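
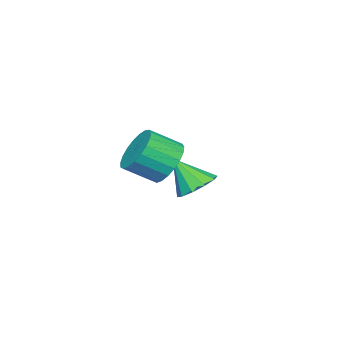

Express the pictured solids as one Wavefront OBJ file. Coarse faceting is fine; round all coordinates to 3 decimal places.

v 1.166 1.565 1.096
v 1.643 2.347 1.567
v 2.411 1.417 2.335
v 1.934 0.635 1.864
v 1.306 2.281 1.824
v 2.074 1.35 2.591
v 0.946 2.091 1.954
v 1.713 1.16 2.722
v 0.623 1.81 1.937
v 1.391 0.879 2.704
v 0.394 1.487 1.773
v 1.162 0.556 2.541
v 0.299 1.177 1.493
v 1.067 0.246 2.261
v 0.353 0.935 1.145
v 1.121 0.004 1.912
v 0.548 0.801 0.787
v 1.316 -0.13 1.555
v 0.85 0.8 0.484
v 1.618 -0.131 1.251
v 1.207 0.931 0.286
v 1.975 0 1.053
v 1.556 1.172 0.228
v 2.324 0.241 0.996
v 1.838 1.481 0.321
v 2.606 0.55 1.088
v 2.004 1.804 0.547
v 2.772 0.873 1.315
v 2.025 2.086 0.869
v 2.793 1.156 1.636
v 1.897 2.278 1.23
v 2.665 1.348 1.997
v -2.57 0.517 -1.672
v -1.678 0.364 -1.925
v -2.35 -0.457 -0.308
v -1.69 0.836 -1.586
v -2.038 1.186 -1.279
v -2.589 1.28 -1.123
v -3.133 1.084 -1.176
v -3.462 0.67 -1.418
v -3.45 0.199 -1.757
v -3.102 -0.151 -2.064
v -2.551 -0.246 -2.22
v -2.007 -0.049 -2.167
f 2 1 5
f 2 5 3
f 3 5 6
f 3 6 4
f 5 1 7
f 5 7 6
f 6 7 8
f 6 8 4
f 7 1 9
f 7 9 8
f 8 9 10
f 8 10 4
f 9 1 11
f 9 11 10
f 10 11 12
f 10 12 4
f 11 1 13
f 11 13 12
f 12 13 14
f 12 14 4
f 13 1 15
f 13 15 14
f 14 15 16
f 14 16 4
f 15 1 17
f 15 17 16
f 16 17 18
f 16 18 4
f 17 1 19
f 17 19 18
f 18 19 20
f 18 20 4
f 19 1 21
f 19 21 20
f 20 21 22
f 20 22 4
f 21 1 23
f 21 23 22
f 22 23 24
f 22 24 4
f 23 1 25
f 23 25 24
f 24 25 26
f 24 26 4
f 25 1 27
f 25 27 26
f 26 27 28
f 26 28 4
f 27 1 29
f 27 29 28
f 28 29 30
f 28 30 4
f 29 1 31
f 29 31 30
f 30 31 32
f 30 32 4
f 31 1 2
f 31 2 32
f 32 2 3
f 32 3 4
f 34 33 36
f 34 36 35
f 36 33 37
f 36 37 35
f 37 33 38
f 37 38 35
f 38 33 39
f 38 39 35
f 39 33 40
f 39 40 35
f 40 33 41
f 40 41 35
f 41 33 42
f 41 42 35
f 42 33 43
f 42 43 35
f 43 33 44
f 43 44 35
f 44 33 34
f 44 34 35



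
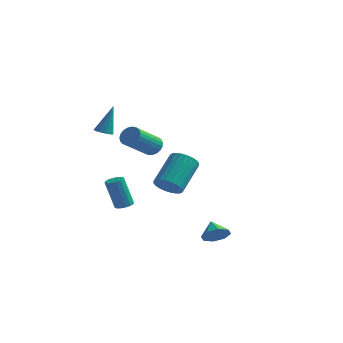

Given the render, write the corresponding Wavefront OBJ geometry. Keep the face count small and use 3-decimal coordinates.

v -1.338 -0.852 -2.482
v -0.949 -0.535 -2.345
v -1.453 -0.672 -0.601
v -1.842 -0.988 -0.738
v -1.158 -0.372 -2.392
v -1.662 -0.509 -0.649
v -1.415 -0.338 -2.464
v -1.919 -0.474 -0.72
v -1.652 -0.441 -2.54
v -2.156 -0.577 -0.797
v -1.804 -0.655 -2.601
v -2.308 -0.791 -0.858
v -1.832 -0.921 -2.63
v -2.336 -1.057 -0.886
v -1.727 -1.168 -2.619
v -2.231 -1.305 -0.875
v -1.518 -1.331 -2.571
v -2.022 -1.468 -0.828
v -1.261 -1.366 -2.5
v -1.765 -1.502 -0.756
v -1.024 -1.263 -2.423
v -1.528 -1.399 -0.68
v -0.872 -1.049 -2.362
v -1.376 -1.185 -0.619
v -0.844 -0.783 -2.334
v -1.348 -0.919 -0.59
v -2.426 -0.996 2.569
v -2.164 -0.586 2.384
v -2.134 -0.424 4.251
v -2.474 -0.503 2.41
v -2.765 -0.608 2.496
v -2.927 -0.861 2.61
v -2.897 -1.166 2.709
v -2.688 -1.405 2.754
v -2.379 -1.488 2.728
v -2.088 -1.383 2.642
v -1.926 -1.13 2.528
v -1.955 -0.826 2.429
v -0.792 1.36 1.065
v -0.38 1.566 1.524
v -0.876 -0.055 2.694
v -1.288 -0.26 2.235
v -0.61 1.688 1.596
v -1.106 0.068 2.766
v -0.872 1.754 1.576
v -1.368 0.133 2.747
v -1.119 1.752 1.467
v -1.615 0.131 2.638
v -1.31 1.682 1.29
v -1.806 0.061 2.46
v -1.412 1.556 1.073
v -1.908 -0.065 2.244
v -1.406 1.397 0.855
v -1.902 -0.224 2.025
v -1.294 1.231 0.673
v -1.79 -0.39 1.844
v -1.095 1.088 0.559
v -1.591 -0.533 1.729
v -0.844 0.992 0.532
v -1.34 -0.629 1.703
v -0.584 0.959 0.597
v -1.08 -0.662 1.768
v -0.36 0.996 0.744
v -0.856 -0.625 1.914
v -0.21 1.096 0.945
v -0.706 -0.525 2.116
v -0.161 1.242 1.168
v -0.657 -0.379 2.339
v -0.221 1.408 1.372
v -0.717 -0.213 2.543
v 3.755 -0.738 -3.754
v 4.387 -0.627 -3.293
v 3.185 -0.102 -3.126
v 4.351 -0.219 -3.738
v 3.966 -0.116 -4.193
v 3.457 -0.376 -4.39
v 3.123 -0.849 -4.215
v 3.159 -1.256 -3.77
v 3.544 -1.36 -3.315
v 4.053 -1.099 -3.118
v 0.147 1.254 -1.672
v 0.55 0.768 -1.118
v 0.716 2.46 0.246
v 0.313 2.946 -0.308
v 0.8 0.885 -1.294
v 0.966 2.577 0.07
v 0.951 1.059 -1.528
v 1.117 2.751 -0.163
v 0.979 1.262 -1.783
v 1.146 2.954 -0.419
v 0.881 1.464 -2.022
v 1.047 3.156 -0.657
v 0.671 1.634 -2.207
v 0.837 3.326 -0.843
v 0.381 1.746 -2.311
v 0.548 3.438 -0.947
v 0.056 1.784 -2.318
v 0.222 3.476 -0.953
v -0.256 1.74 -2.226
v -0.09 3.432 -0.862
v -0.506 1.623 -2.05
v -0.34 3.315 -0.686
v -0.657 1.449 -1.817
v -0.491 3.141 -0.452
v -0.686 1.246 -1.561
v -0.519 2.938 -0.197
v -0.587 1.044 -1.323
v -0.421 2.736 0.042
v -0.377 0.874 -1.137
v -0.211 2.566 0.227
v -0.088 0.762 -1.033
v 0.079 2.454 0.331
v 0.238 0.724 -1.027
v 0.404 2.416 0.338
f 2 1 5
f 2 5 3
f 3 5 6
f 3 6 4
f 5 1 7
f 5 7 6
f 6 7 8
f 6 8 4
f 7 1 9
f 7 9 8
f 8 9 10
f 8 10 4
f 9 1 11
f 9 11 10
f 10 11 12
f 10 12 4
f 11 1 13
f 11 13 12
f 12 13 14
f 12 14 4
f 13 1 15
f 13 15 14
f 14 15 16
f 14 16 4
f 15 1 17
f 15 17 16
f 16 17 18
f 16 18 4
f 17 1 19
f 17 19 18
f 18 19 20
f 18 20 4
f 19 1 21
f 19 21 20
f 20 21 22
f 20 22 4
f 21 1 23
f 21 23 22
f 22 23 24
f 22 24 4
f 23 1 25
f 23 25 24
f 24 25 26
f 24 26 4
f 25 1 2
f 25 2 26
f 26 2 3
f 26 3 4
f 28 27 30
f 28 30 29
f 30 27 31
f 30 31 29
f 31 27 32
f 31 32 29
f 32 27 33
f 32 33 29
f 33 27 34
f 33 34 29
f 34 27 35
f 34 35 29
f 35 27 36
f 35 36 29
f 36 27 37
f 36 37 29
f 37 27 38
f 37 38 29
f 38 27 28
f 38 28 29
f 40 39 43
f 40 43 41
f 41 43 44
f 41 44 42
f 43 39 45
f 43 45 44
f 44 45 46
f 44 46 42
f 45 39 47
f 45 47 46
f 46 47 48
f 46 48 42
f 47 39 49
f 47 49 48
f 48 49 50
f 48 50 42
f 49 39 51
f 49 51 50
f 50 51 52
f 50 52 42
f 51 39 53
f 51 53 52
f 52 53 54
f 52 54 42
f 53 39 55
f 53 55 54
f 54 55 56
f 54 56 42
f 55 39 57
f 55 57 56
f 56 57 58
f 56 58 42
f 57 39 59
f 57 59 58
f 58 59 60
f 58 60 42
f 59 39 61
f 59 61 60
f 60 61 62
f 60 62 42
f 61 39 63
f 61 63 62
f 62 63 64
f 62 64 42
f 63 39 65
f 63 65 64
f 64 65 66
f 64 66 42
f 65 39 67
f 65 67 66
f 66 67 68
f 66 68 42
f 67 39 69
f 67 69 68
f 68 69 70
f 68 70 42
f 69 39 40
f 69 40 70
f 70 40 41
f 70 41 42
f 72 71 74
f 72 74 73
f 74 71 75
f 74 75 73
f 75 71 76
f 75 76 73
f 76 71 77
f 76 77 73
f 77 71 78
f 77 78 73
f 78 71 79
f 78 79 73
f 79 71 80
f 79 80 73
f 80 71 72
f 80 72 73
f 82 81 85
f 82 85 83
f 83 85 86
f 83 86 84
f 85 81 87
f 85 87 86
f 86 87 88
f 86 88 84
f 87 81 89
f 87 89 88
f 88 89 90
f 88 90 84
f 89 81 91
f 89 91 90
f 90 91 92
f 90 92 84
f 91 81 93
f 91 93 92
f 92 93 94
f 92 94 84
f 93 81 95
f 93 95 94
f 94 95 96
f 94 96 84
f 95 81 97
f 95 97 96
f 96 97 98
f 96 98 84
f 97 81 99
f 97 99 98
f 98 99 100
f 98 100 84
f 99 81 101
f 99 101 100
f 100 101 102
f 100 102 84
f 101 81 103
f 101 103 102
f 102 103 104
f 102 104 84
f 103 81 105
f 103 105 104
f 104 105 106
f 104 106 84
f 105 81 107
f 105 107 106
f 106 107 108
f 106 108 84
f 107 81 109
f 107 109 108
f 108 109 110
f 108 110 84
f 109 81 111
f 109 111 110
f 110 111 112
f 110 112 84
f 111 81 113
f 111 113 112
f 112 113 114
f 112 114 84
f 113 81 82
f 113 82 114
f 114 82 83
f 114 83 84



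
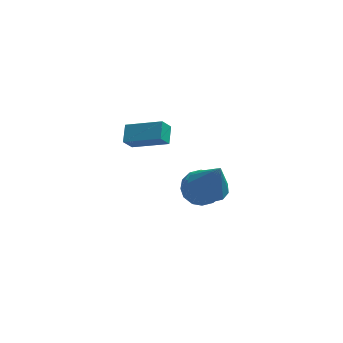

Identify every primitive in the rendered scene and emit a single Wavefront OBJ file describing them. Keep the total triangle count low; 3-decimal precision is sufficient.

v -1.48 3.798 -2.063
v -0.785 4.461 -2.49
v -0.375 2.519 -2.25
v 0.32 3.182 -2.677
v 0.081 3.257 -1.656
v -0.603 4.048 -1.54
v -0.557 2.932 -3.2
v -1.241 3.723 -3.084
v -0.215 3.926 -3.192
v 0.179 4.127 -2.238
v -1.339 2.853 -2.502
v -0.945 3.054 -1.548
v -1.23 4.242 -2.26
v 0.07 2.738 -2.48
v -0.071 2.782 -1.88
v 0.338 3.172 -2.131
v -1.123 3.999 -1.702
v -0.714 4.389 -1.953
v -0.205 3.681 -1.463
v -0.446 2.591 -2.787
v -0.037 2.981 -3.038
v -1.498 3.808 -2.609
v -1.089 4.198 -2.86
v -0.955 3.299 -3.277
v -0.486 4.317 -2.924
v 0.164 3.565 -3.034
v -0.352 3.419 -3.341
v -0.754 3.883 -3.273
v -0.254 4.435 -2.363
v 0.396 3.683 -2.473
v 0.255 3.728 -1.873
v -0.147 4.192 -1.805
v 0.081 4.121 -2.776
v -1.556 3.297 -2.267
v -0.906 2.545 -2.377
v -1.013 2.788 -2.935
v -1.415 3.252 -2.867
v -1.324 3.415 -1.706
v -0.674 2.663 -1.816
v -0.406 3.097 -1.467
v -0.808 3.561 -1.399
v -1.241 2.859 -1.964
v -0.334 0.773 0.344
v 0.245 1.564 0.324
v 0.194 0.427 1.976
v -0.243 1.733 0.519
v -0.76 1.599 0.657
v -1.142 1.202 0.697
v -1.267 0.669 0.624
v -1.097 0.169 0.462
v -0.684 -0.139 0.263
v -0.16 -0.157 0.09
v 0.309 0.12 -0.003
v 0.573 0.605 0.014
v 0.55 1.143 0.137
v -3.715 1.576 2.41
v -4.096 1.267 3.055
v -3.636 2.429 2.865
v -4.017 2.121 3.51
v -2.063 1.039 3.13
v -2.444 0.731 3.775
v -1.984 1.893 3.585
v -2.365 1.584 4.23
f 1 38 17
f 38 12 41
f 17 41 6
f 38 41 17
f 1 17 13
f 17 6 18
f 13 18 2
f 17 18 13
f 1 13 22
f 13 2 23
f 22 23 8
f 13 23 22
f 1 22 34
f 22 8 37
f 34 37 11
f 22 37 34
f 1 34 38
f 34 11 42
f 38 42 12
f 34 42 38
f 2 18 29
f 18 6 32
f 29 32 10
f 18 32 29
f 6 41 19
f 41 12 40
f 19 40 5
f 41 40 19
f 12 42 39
f 42 11 35
f 39 35 3
f 42 35 39
f 11 37 36
f 37 8 24
f 36 24 7
f 37 24 36
f 8 23 28
f 23 2 25
f 28 25 9
f 23 25 28
f 4 30 16
f 30 10 31
f 16 31 5
f 30 31 16
f 4 16 14
f 16 5 15
f 14 15 3
f 16 15 14
f 4 14 21
f 14 3 20
f 21 20 7
f 14 20 21
f 4 21 26
f 21 7 27
f 26 27 9
f 21 27 26
f 4 26 30
f 26 9 33
f 30 33 10
f 26 33 30
f 5 31 19
f 31 10 32
f 19 32 6
f 31 32 19
f 3 15 39
f 15 5 40
f 39 40 12
f 15 40 39
f 7 20 36
f 20 3 35
f 36 35 11
f 20 35 36
f 9 27 28
f 27 7 24
f 28 24 8
f 27 24 28
f 10 33 29
f 33 9 25
f 29 25 2
f 33 25 29
f 44 43 46
f 44 46 45
f 46 43 47
f 46 47 45
f 47 43 48
f 47 48 45
f 48 43 49
f 48 49 45
f 49 43 50
f 49 50 45
f 50 43 51
f 50 51 45
f 51 43 52
f 51 52 45
f 52 43 53
f 52 53 45
f 53 43 54
f 53 54 45
f 54 43 55
f 54 55 45
f 55 43 44
f 55 44 45
f 57 59 56
f 60 57 56
f 56 59 58
f 58 60 56
f 57 63 59
f 61 57 60
f 61 63 57
f 59 63 58
f 62 60 58
f 58 63 62
f 62 61 60
f 63 61 62



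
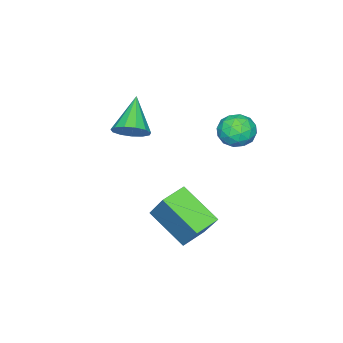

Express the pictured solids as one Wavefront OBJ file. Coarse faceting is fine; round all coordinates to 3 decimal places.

v -2.06 1.106 3.835
v -1.139 1.265 3.986
v -1.721 0.375 2.534
v -0.8 0.534 2.685
v -1.274 -0.066 3.242
v -1.484 0.386 4.047
v -1.376 1.254 2.473
v -1.586 1.706 3.278
v -0.717 1.357 3.144
v -0.654 0.541 3.62
v -2.206 1.099 2.9
v -2.143 0.283 3.376
v -1.63 1.25 4.025
v -1.23 0.39 2.495
v -1.509 0.037 2.823
v -0.968 0.131 2.912
v -1.832 0.733 4.061
v -1.291 0.827 4.149
v -1.37 0.044 3.712
v -1.569 0.813 2.371
v -1.028 0.907 2.459
v -1.892 1.509 3.608
v -1.351 1.603 3.697
v -1.49 1.596 2.808
v -0.84 1.397 3.619
v -0.64 0.967 2.854
v -0.979 1.39 2.73
v -1.102 1.656 3.202
v -0.803 0.918 3.898
v -0.603 0.487 3.133
v -0.882 0.135 3.461
v -1.005 0.401 3.934
v -0.554 0.971 3.403
v -2.257 1.153 3.387
v -2.057 0.722 2.622
v -1.855 1.239 2.586
v -1.978 1.505 3.059
v -2.22 0.673 3.666
v -2.02 0.243 2.901
v -1.758 -0.016 3.318
v -1.881 0.25 3.79
v -2.306 0.669 3.117
v 0.581 -3.397 2.716
v 1.074 -4.135 2.865
v -0.841 -4.083 4.024
v 1.223 -3.792 3.207
v 1.169 -3.324 3.393
v 0.928 -2.879 3.364
v 0.576 -2.598 3.13
v 0.226 -2.571 2.764
v -0.011 -2.807 2.382
v -0.061 -3.229 2.107
v 0.093 -3.706 2.025
v 0.402 -4.084 2.162
v 0.768 -4.244 2.475
v 2.841 1.941 -0.296
v 2.686 0.138 0.937
v 3.385 2.984 1.297
v 3.23 1.181 2.53
v 4.03 1.679 -0.53
v 3.875 -0.124 0.703
v 4.574 2.722 1.063
v 4.419 0.919 2.296
f 1 38 17
f 38 12 41
f 17 41 6
f 38 41 17
f 1 17 13
f 17 6 18
f 13 18 2
f 17 18 13
f 1 13 22
f 13 2 23
f 22 23 8
f 13 23 22
f 1 22 34
f 22 8 37
f 34 37 11
f 22 37 34
f 1 34 38
f 34 11 42
f 38 42 12
f 34 42 38
f 2 18 29
f 18 6 32
f 29 32 10
f 18 32 29
f 6 41 19
f 41 12 40
f 19 40 5
f 41 40 19
f 12 42 39
f 42 11 35
f 39 35 3
f 42 35 39
f 11 37 36
f 37 8 24
f 36 24 7
f 37 24 36
f 8 23 28
f 23 2 25
f 28 25 9
f 23 25 28
f 4 30 16
f 30 10 31
f 16 31 5
f 30 31 16
f 4 16 14
f 16 5 15
f 14 15 3
f 16 15 14
f 4 14 21
f 14 3 20
f 21 20 7
f 14 20 21
f 4 21 26
f 21 7 27
f 26 27 9
f 21 27 26
f 4 26 30
f 26 9 33
f 30 33 10
f 26 33 30
f 5 31 19
f 31 10 32
f 19 32 6
f 31 32 19
f 3 15 39
f 15 5 40
f 39 40 12
f 15 40 39
f 7 20 36
f 20 3 35
f 36 35 11
f 20 35 36
f 9 27 28
f 27 7 24
f 28 24 8
f 27 24 28
f 10 33 29
f 33 9 25
f 29 25 2
f 33 25 29
f 44 43 46
f 44 46 45
f 46 43 47
f 46 47 45
f 47 43 48
f 47 48 45
f 48 43 49
f 48 49 45
f 49 43 50
f 49 50 45
f 50 43 51
f 50 51 45
f 51 43 52
f 51 52 45
f 52 43 53
f 52 53 45
f 53 43 54
f 53 54 45
f 54 43 55
f 54 55 45
f 55 43 44
f 55 44 45
f 57 59 56
f 60 57 56
f 56 59 58
f 58 60 56
f 57 63 59
f 61 57 60
f 61 63 57
f 59 63 58
f 62 60 58
f 58 63 62
f 62 61 60
f 63 61 62



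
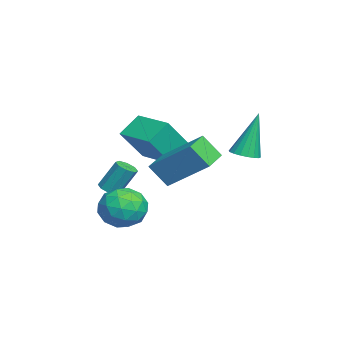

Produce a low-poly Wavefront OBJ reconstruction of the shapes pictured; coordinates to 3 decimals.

v 1.449 3.469 2.805
v 1.77 3.993 2.72
v 1.131 3.991 4.815
v 1.512 4.068 2.66
v 1.241 4.025 2.628
v 1.011 3.872 2.631
v 0.869 3.639 2.669
v 0.841 3.372 2.734
v 0.933 3.125 2.813
v 1.128 2.945 2.891
v 1.386 2.87 2.951
v 1.657 2.913 2.983
v 1.887 3.066 2.98
v 2.029 3.299 2.942
v 2.057 3.565 2.877
v 1.965 3.813 2.798
v -1.179 -1.413 2.934
v -1.848 -0.712 3.706
v -1.949 -0.555 1.487
v -2.618 0.147 2.259
v 0.138 -0.187 2.961
v -0.531 0.515 3.733
v -0.632 0.672 1.514
v -1.301 1.373 2.286
v 1.7 0.356 2.781
v 2.46 1.912 4.072
v 1.839 1.064 1.847
v 2.599 2.62 3.138
v 2.861 -0.08 2.622
v 3.621 1.476 3.913
v 3 0.628 1.688
v 3.76 2.184 2.979
v 0.023 -0.807 -0.157
v 0.634 -0.558 -0.976
v 1.266 -1.782 0.476
v 1.877 -1.533 -0.343
v 1.638 -0.803 0.376
v 0.87 -0.201 -0.015
v 1.03 -2.139 -0.485
v 0.262 -1.537 -0.876
v 1.257 -1.382 -1.178
v 1.633 -0.556 -0.646
v 0.267 -1.784 0.146
v 0.643 -0.958 0.678
v 0.22 -0.597 -0.622
v 1.68 -1.743 0.122
v 1.54 -1.314 0.544
v 1.9 -1.168 0.063
v 0.358 -0.387 -0.057
v 0.718 -0.241 -0.538
v 1.308 -0.385 0.256
v 1.182 -2.099 0.038
v 1.542 -1.953 -0.443
v 0 -1.172 -0.563
v 0.36 -1.026 -1.044
v 0.592 -1.955 -0.756
v 0.945 -0.935 -1.222
v 1.675 -1.508 -0.85
v 1.177 -1.864 -0.933
v 0.726 -1.51 -1.163
v 1.166 -0.45 -0.909
v 1.896 -1.023 -0.537
v 1.756 -0.594 -0.115
v 1.305 -0.24 -0.345
v 1.532 -0.934 -1.028
v 0.004 -1.317 0.037
v 0.734 -1.89 0.409
v 0.595 -2.1 -0.155
v 0.144 -1.746 -0.385
v 0.225 -0.832 0.35
v 0.955 -1.405 0.722
v 1.174 -0.83 0.663
v 0.723 -0.476 0.433
v 0.368 -1.406 0.528
v -1.988 -1.908 -0.375
v -1.612 -2.206 -0.203
v -1.615 -1.49 1.047
v -1.992 -1.192 0.875
v -1.479 -1.888 -0.385
v -1.482 -1.172 0.864
v -1.644 -1.581 -0.561
v -1.647 -0.865 0.688
v -2.011 -1.466 -0.628
v -2.014 -0.75 0.621
v -2.365 -1.61 -0.547
v -2.368 -0.894 0.703
v -2.498 -1.928 -0.364
v -2.501 -1.212 0.885
v -2.333 -2.235 -0.188
v -2.336 -1.519 1.061
v -1.966 -2.35 -0.121
v -1.969 -1.634 1.128
f 2 1 4
f 2 4 3
f 4 1 5
f 4 5 3
f 5 1 6
f 5 6 3
f 6 1 7
f 6 7 3
f 7 1 8
f 7 8 3
f 8 1 9
f 8 9 3
f 9 1 10
f 9 10 3
f 10 1 11
f 10 11 3
f 11 1 12
f 11 12 3
f 12 1 13
f 12 13 3
f 13 1 14
f 13 14 3
f 14 1 15
f 14 15 3
f 15 1 16
f 15 16 3
f 16 1 2
f 16 2 3
f 18 20 17
f 21 18 17
f 17 20 19
f 19 21 17
f 18 24 20
f 22 18 21
f 22 24 18
f 20 24 19
f 23 21 19
f 19 24 23
f 23 22 21
f 24 22 23
f 26 28 25
f 29 26 25
f 25 28 27
f 27 29 25
f 26 32 28
f 30 26 29
f 30 32 26
f 28 32 27
f 31 29 27
f 27 32 31
f 31 30 29
f 32 30 31
f 33 70 49
f 70 44 73
f 49 73 38
f 70 73 49
f 33 49 45
f 49 38 50
f 45 50 34
f 49 50 45
f 33 45 54
f 45 34 55
f 54 55 40
f 45 55 54
f 33 54 66
f 54 40 69
f 66 69 43
f 54 69 66
f 33 66 70
f 66 43 74
f 70 74 44
f 66 74 70
f 34 50 61
f 50 38 64
f 61 64 42
f 50 64 61
f 38 73 51
f 73 44 72
f 51 72 37
f 73 72 51
f 44 74 71
f 74 43 67
f 71 67 35
f 74 67 71
f 43 69 68
f 69 40 56
f 68 56 39
f 69 56 68
f 40 55 60
f 55 34 57
f 60 57 41
f 55 57 60
f 36 62 48
f 62 42 63
f 48 63 37
f 62 63 48
f 36 48 46
f 48 37 47
f 46 47 35
f 48 47 46
f 36 46 53
f 46 35 52
f 53 52 39
f 46 52 53
f 36 53 58
f 53 39 59
f 58 59 41
f 53 59 58
f 36 58 62
f 58 41 65
f 62 65 42
f 58 65 62
f 37 63 51
f 63 42 64
f 51 64 38
f 63 64 51
f 35 47 71
f 47 37 72
f 71 72 44
f 47 72 71
f 39 52 68
f 52 35 67
f 68 67 43
f 52 67 68
f 41 59 60
f 59 39 56
f 60 56 40
f 59 56 60
f 42 65 61
f 65 41 57
f 61 57 34
f 65 57 61
f 76 75 79
f 76 79 77
f 77 79 80
f 77 80 78
f 79 75 81
f 79 81 80
f 80 81 82
f 80 82 78
f 81 75 83
f 81 83 82
f 82 83 84
f 82 84 78
f 83 75 85
f 83 85 84
f 84 85 86
f 84 86 78
f 85 75 87
f 85 87 86
f 86 87 88
f 86 88 78
f 87 75 89
f 87 89 88
f 88 89 90
f 88 90 78
f 89 75 91
f 89 91 90
f 90 91 92
f 90 92 78
f 91 75 76
f 91 76 92
f 92 76 77
f 92 77 78



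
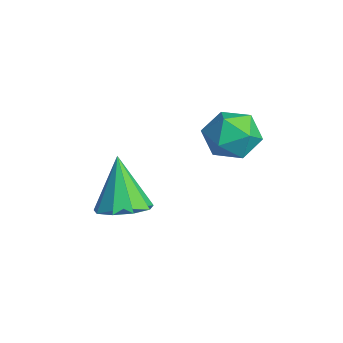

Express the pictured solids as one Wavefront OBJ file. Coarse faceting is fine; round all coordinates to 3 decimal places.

v -0.534 3.663 -1.048
v 0.117 3.398 -1.263
v -1.077 3.002 -1.877
v -0.426 2.737 -2.092
v -0.701 2.549 -1.436
v -0.365 2.958 -0.923
v -0.595 3.442 -2.217
v -0.259 3.851 -1.704
v 0.08 3.261 -1.986
v 0.015 2.709 -1.503
v -0.975 3.691 -1.637
v -1.04 3.139 -1.154
v -1.682 1.026 -4.42
v -1.167 0.618 -4.179
v -2.298 1.074 -3.02
v -1.042 1.079 -4.14
v -1.217 1.515 -4.232
v -1.61 1.723 -4.411
v -2.036 1.604 -4.595
v -2.296 1.216 -4.697
v -2.269 0.738 -4.669
v -1.967 0.396 -4.524
v -1.532 0.348 -4.331
f 1 12 6
f 1 6 2
f 1 2 8
f 1 8 11
f 1 11 12
f 2 6 10
f 6 12 5
f 12 11 3
f 11 8 7
f 8 2 9
f 4 10 5
f 4 5 3
f 4 3 7
f 4 7 9
f 4 9 10
f 5 10 6
f 3 5 12
f 7 3 11
f 9 7 8
f 10 9 2
f 14 13 16
f 14 16 15
f 16 13 17
f 16 17 15
f 17 13 18
f 17 18 15
f 18 13 19
f 18 19 15
f 19 13 20
f 19 20 15
f 20 13 21
f 20 21 15
f 21 13 22
f 21 22 15
f 22 13 23
f 22 23 15
f 23 13 14
f 23 14 15



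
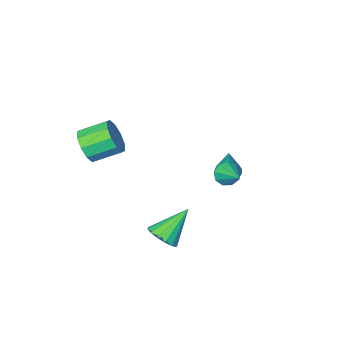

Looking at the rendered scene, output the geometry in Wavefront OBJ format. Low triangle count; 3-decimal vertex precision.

v 1.788 1.535 -2.534
v 2.355 1.946 -2.001
v 0.372 1.585 -1.066
v 2.137 2.28 -2.223
v 1.826 2.414 -2.527
v 1.505 2.312 -2.834
v 1.259 2.002 -3.06
v 1.155 1.567 -3.145
v 1.221 1.123 -3.067
v 1.438 0.79 -2.845
v 1.749 0.656 -2.541
v 2.071 0.757 -2.234
v 2.316 1.067 -2.008
v 2.42 1.502 -1.923
v -4.079 -1.566 -2.392
v -3.616 -1.092 -2.584
v -3.781 -1.134 -0.608
v -3.901 -0.926 -2.577
v -4.227 -0.906 -2.527
v -4.519 -1.037 -2.447
v -4.71 -1.29 -2.354
v -4.757 -1.606 -2.27
v -4.648 -1.913 -2.213
v -4.409 -2.14 -2.198
v -4.094 -2.236 -2.227
v -3.776 -2.178 -2.294
v -3.527 -1.981 -2.384
v -3.405 -1.688 -2.475
v -3.437 -1.367 -2.547
v -2.681 0.355 -0.698
v -2.418 -0.003 -0.157
v -2.379 1.805 0.118
v -2.07 0.1 -0.469
v -2.008 0.323 -0.888
v -2.26 0.561 -1.218
v -2.709 0.703 -1.305
v -3.145 0.682 -1.107
v -3.363 0.508 -0.718
v -3.262 0.263 -0.319
v -2.889 0.061 -0.097
v 2.671 -3.842 0.9
v 3.203 -3.739 1.764
v 1.962 -3.015 2.443
v 1.429 -3.118 1.58
v 3.307 -3.229 1.409
v 2.066 -2.504 2.089
v 3.168 -2.952 0.86
v 1.926 -2.228 1.539
v 2.839 -3.016 0.326
v 1.597 -2.292 1.005
v 2.445 -3.395 0.012
v 1.204 -2.671 0.691
v 2.138 -3.945 0.037
v 0.897 -3.221 0.716
v 2.034 -4.456 0.391
v 0.793 -3.731 1.071
v 2.174 -4.732 0.941
v 0.932 -4.008 1.62
v 2.503 -4.668 1.475
v 1.261 -3.944 2.154
v 2.896 -4.289 1.789
v 1.655 -3.565 2.468
f 2 1 4
f 2 4 3
f 4 1 5
f 4 5 3
f 5 1 6
f 5 6 3
f 6 1 7
f 6 7 3
f 7 1 8
f 7 8 3
f 8 1 9
f 8 9 3
f 9 1 10
f 9 10 3
f 10 1 11
f 10 11 3
f 11 1 12
f 11 12 3
f 12 1 13
f 12 13 3
f 13 1 14
f 13 14 3
f 14 1 2
f 14 2 3
f 16 15 18
f 16 18 17
f 18 15 19
f 18 19 17
f 19 15 20
f 19 20 17
f 20 15 21
f 20 21 17
f 21 15 22
f 21 22 17
f 22 15 23
f 22 23 17
f 23 15 24
f 23 24 17
f 24 15 25
f 24 25 17
f 25 15 26
f 25 26 17
f 26 15 27
f 26 27 17
f 27 15 28
f 27 28 17
f 28 15 29
f 28 29 17
f 29 15 16
f 29 16 17
f 31 30 33
f 31 33 32
f 33 30 34
f 33 34 32
f 34 30 35
f 34 35 32
f 35 30 36
f 35 36 32
f 36 30 37
f 36 37 32
f 37 30 38
f 37 38 32
f 38 30 39
f 38 39 32
f 39 30 40
f 39 40 32
f 40 30 31
f 40 31 32
f 42 41 45
f 42 45 43
f 43 45 46
f 43 46 44
f 45 41 47
f 45 47 46
f 46 47 48
f 46 48 44
f 47 41 49
f 47 49 48
f 48 49 50
f 48 50 44
f 49 41 51
f 49 51 50
f 50 51 52
f 50 52 44
f 51 41 53
f 51 53 52
f 52 53 54
f 52 54 44
f 53 41 55
f 53 55 54
f 54 55 56
f 54 56 44
f 55 41 57
f 55 57 56
f 56 57 58
f 56 58 44
f 57 41 59
f 57 59 58
f 58 59 60
f 58 60 44
f 59 41 61
f 59 61 60
f 60 61 62
f 60 62 44
f 61 41 42
f 61 42 62
f 62 42 43
f 62 43 44



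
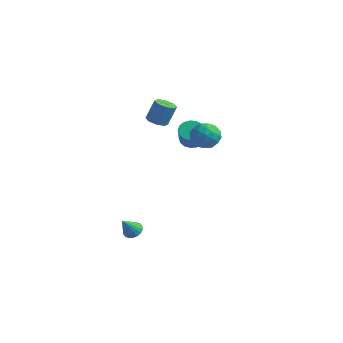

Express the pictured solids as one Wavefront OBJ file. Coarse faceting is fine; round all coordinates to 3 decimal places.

v -0.585 -2.823 -4.396
v -0.02 -2.883 -4.356
v -0.735 -3.537 -3.344
v -0.064 -2.673 -4.221
v -0.212 -2.493 -4.12
v -0.433 -2.379 -4.073
v -0.685 -2.352 -4.091
v -0.917 -2.419 -4.169
v -1.083 -2.566 -4.292
v -1.151 -2.764 -4.436
v -1.106 -2.973 -4.572
v -0.959 -3.153 -4.673
v -0.737 -3.268 -4.719
v -0.486 -3.294 -4.701
v -0.254 -3.228 -4.623
v -0.087 -3.081 -4.5
v -0.861 -0.335 2.556
v -0.26 -0.458 2.468
v 0.003 -0.029 3.655
v -0.599 0.095 3.744
v -0.377 -0.018 2.334
v -0.114 0.411 3.522
v -0.777 0.237 2.331
v -0.514 0.666 3.518
v -1.227 0.157 2.459
v -0.964 0.586 3.647
v -1.463 -0.211 2.645
v -1.2 0.218 3.832
v -1.346 -0.651 2.778
v -1.083 -0.222 3.966
v -0.946 -0.906 2.782
v -0.683 -0.477 3.969
v -0.496 -0.826 2.653
v -0.233 -0.397 3.841
v -0.258 1.992 0.352
v 0.407 1.946 0.107
v 0.743 1.383 1.124
v 0.078 1.428 1.368
v 0.401 2.243 0.273
v 0.737 1.679 1.29
v 0.245 2.482 0.457
v 0.581 1.918 1.474
v -0.027 2.608 0.617
v 0.309 2.045 1.634
v -0.352 2.594 0.716
v -0.016 2.03 1.733
v -0.655 2.441 0.732
v -0.319 1.878 1.749
v -0.867 2.186 0.66
v -0.531 1.622 1.677
v -0.94 1.886 0.518
v -0.604 1.322 1.535
v -0.856 1.61 0.338
v -0.521 1.047 1.355
v -0.636 1.422 0.161
v -0.3 0.858 1.177
v -0.329 1.364 0.027
v 0.007 0.801 1.044
v -0.005 1.45 -0.032
v 0.331 0.887 0.985
v 0.26 1.66 -0.003
v 0.596 1.097 1.014
v 0.986 0.717 1.357
v 1.527 1.339 1.643
v 1.673 -0.239 2.137
v 2.214 0.383 2.423
v 1.378 0.384 2.672
v 0.953 0.974 2.19
v 2.247 0.126 1.59
v 1.822 0.716 1.108
v 2.306 0.974 1.787
v 1.769 1.133 2.456
v 1.431 -0.033 1.324
v 0.894 0.126 1.993
v 1.196 1.112 1.432
v 2.004 -0.012 2.348
v 1.512 -0.012 2.495
v 1.83 0.354 2.663
v 0.859 0.898 1.753
v 1.177 1.263 1.922
v 1.089 0.702 2.526
v 2.023 -0.163 1.858
v 2.341 0.202 2.027
v 1.37 0.746 1.117
v 1.688 1.112 1.285
v 2.111 0.398 1.254
v 1.972 1.263 1.684
v 2.376 0.701 2.143
v 2.395 0.55 1.653
v 2.146 0.897 1.37
v 1.656 1.357 2.078
v 2.06 0.795 2.536
v 1.569 0.795 2.682
v 1.319 1.142 2.399
v 2.115 1.142 2.162
v 1.14 0.305 1.244
v 1.544 -0.257 1.702
v 1.881 -0.042 1.381
v 1.631 0.305 1.098
v 0.824 0.399 1.637
v 1.228 -0.163 2.096
v 1.054 0.203 2.41
v 0.805 0.55 2.127
v 1.085 -0.042 1.618
f 2 1 4
f 2 4 3
f 4 1 5
f 4 5 3
f 5 1 6
f 5 6 3
f 6 1 7
f 6 7 3
f 7 1 8
f 7 8 3
f 8 1 9
f 8 9 3
f 9 1 10
f 9 10 3
f 10 1 11
f 10 11 3
f 11 1 12
f 11 12 3
f 12 1 13
f 12 13 3
f 13 1 14
f 13 14 3
f 14 1 15
f 14 15 3
f 15 1 16
f 15 16 3
f 16 1 2
f 16 2 3
f 18 17 21
f 18 21 19
f 19 21 22
f 19 22 20
f 21 17 23
f 21 23 22
f 22 23 24
f 22 24 20
f 23 17 25
f 23 25 24
f 24 25 26
f 24 26 20
f 25 17 27
f 25 27 26
f 26 27 28
f 26 28 20
f 27 17 29
f 27 29 28
f 28 29 30
f 28 30 20
f 29 17 31
f 29 31 30
f 30 31 32
f 30 32 20
f 31 17 33
f 31 33 32
f 32 33 34
f 32 34 20
f 33 17 18
f 33 18 34
f 34 18 19
f 34 19 20
f 36 35 39
f 36 39 37
f 37 39 40
f 37 40 38
f 39 35 41
f 39 41 40
f 40 41 42
f 40 42 38
f 41 35 43
f 41 43 42
f 42 43 44
f 42 44 38
f 43 35 45
f 43 45 44
f 44 45 46
f 44 46 38
f 45 35 47
f 45 47 46
f 46 47 48
f 46 48 38
f 47 35 49
f 47 49 48
f 48 49 50
f 48 50 38
f 49 35 51
f 49 51 50
f 50 51 52
f 50 52 38
f 51 35 53
f 51 53 52
f 52 53 54
f 52 54 38
f 53 35 55
f 53 55 54
f 54 55 56
f 54 56 38
f 55 35 57
f 55 57 56
f 56 57 58
f 56 58 38
f 57 35 59
f 57 59 58
f 58 59 60
f 58 60 38
f 59 35 61
f 59 61 60
f 60 61 62
f 60 62 38
f 61 35 36
f 61 36 62
f 62 36 37
f 62 37 38
f 63 100 79
f 100 74 103
f 79 103 68
f 100 103 79
f 63 79 75
f 79 68 80
f 75 80 64
f 79 80 75
f 63 75 84
f 75 64 85
f 84 85 70
f 75 85 84
f 63 84 96
f 84 70 99
f 96 99 73
f 84 99 96
f 63 96 100
f 96 73 104
f 100 104 74
f 96 104 100
f 64 80 91
f 80 68 94
f 91 94 72
f 80 94 91
f 68 103 81
f 103 74 102
f 81 102 67
f 103 102 81
f 74 104 101
f 104 73 97
f 101 97 65
f 104 97 101
f 73 99 98
f 99 70 86
f 98 86 69
f 99 86 98
f 70 85 90
f 85 64 87
f 90 87 71
f 85 87 90
f 66 92 78
f 92 72 93
f 78 93 67
f 92 93 78
f 66 78 76
f 78 67 77
f 76 77 65
f 78 77 76
f 66 76 83
f 76 65 82
f 83 82 69
f 76 82 83
f 66 83 88
f 83 69 89
f 88 89 71
f 83 89 88
f 66 88 92
f 88 71 95
f 92 95 72
f 88 95 92
f 67 93 81
f 93 72 94
f 81 94 68
f 93 94 81
f 65 77 101
f 77 67 102
f 101 102 74
f 77 102 101
f 69 82 98
f 82 65 97
f 98 97 73
f 82 97 98
f 71 89 90
f 89 69 86
f 90 86 70
f 89 86 90
f 72 95 91
f 95 71 87
f 91 87 64
f 95 87 91



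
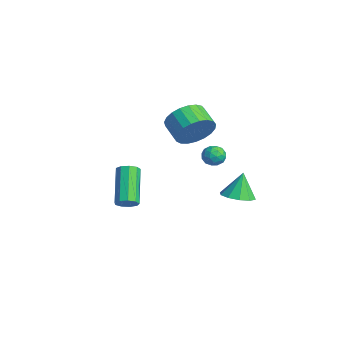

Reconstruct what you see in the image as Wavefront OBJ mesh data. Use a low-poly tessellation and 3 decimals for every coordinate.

v -0.828 1.81 1.124
v -0.38 1.378 2.007
v -1.504 1.258 2.518
v -1.952 1.69 1.636
v -0.382 1.816 2.108
v -1.505 1.696 2.619
v -0.46 2.253 2.038
v -1.583 2.133 2.549
v -0.602 2.613 1.81
v -1.725 2.493 2.322
v -0.783 2.834 1.464
v -1.906 2.714 1.975
v -0.972 2.878 1.059
v -2.095 2.758 1.57
v -1.136 2.738 0.665
v -2.26 2.618 1.177
v -1.247 2.437 0.351
v -2.37 2.317 0.862
v -1.286 2.028 0.17
v -2.409 1.908 0.682
v -1.245 1.581 0.155
v -2.368 1.461 0.666
v -1.132 1.173 0.307
v -2.256 1.053 0.818
v -0.967 0.876 0.6
v -2.091 0.756 1.111
v -0.778 0.74 0.984
v -1.901 0.62 1.495
v -0.597 0.789 1.392
v -1.721 0.67 1.904
v -0.457 1.015 1.754
v -1.58 0.895 2.265
v 0.705 3.359 -2.827
v 1.552 3.611 -2.721
v 0.415 3.761 -1.453
v 1.268 4.044 -2.908
v 0.769 4.215 -3.063
v 0.246 4.059 -3.128
v -0.102 3.636 -3.078
v -0.142 3.107 -2.932
v 0.142 2.675 -2.746
v 0.641 2.504 -2.59
v 1.165 2.659 -2.525
v 1.513 3.082 -2.575
v -2.213 3.112 -0.923
v -1.787 3.604 -0.88
v -1.613 2.656 -1.66
v -1.187 3.148 -1.617
v -1.251 2.728 -1.123
v -1.622 3.01 -0.667
v -1.778 3.25 -1.873
v -2.149 3.532 -1.417
v -1.518 3.689 -1.467
v -1.193 3.367 -1.003
v -2.207 2.893 -1.537
v -1.882 2.571 -1.073
v -2.053 3.398 -0.836
v -1.347 2.862 -1.704
v -1.385 2.616 -1.413
v -1.135 2.905 -1.388
v -1.956 3.049 -0.711
v -1.706 3.338 -0.686
v -1.39 2.823 -0.829
v -1.694 2.922 -1.854
v -1.444 3.211 -1.829
v -2.265 3.355 -1.152
v -2.015 3.644 -1.127
v -2.01 3.437 -1.711
v -1.644 3.737 -1.156
v -1.291 3.469 -1.59
v -1.639 3.529 -1.74
v -1.857 3.695 -1.472
v -1.453 3.547 -0.884
v -1.1 3.28 -1.317
v -1.138 3.033 -1.027
v -1.356 3.198 -0.759
v -1.295 3.598 -1.229
v -2.3 2.98 -1.223
v -1.947 2.713 -1.656
v -2.044 3.062 -1.781
v -2.262 3.227 -1.513
v -2.109 2.791 -0.95
v -1.756 2.523 -1.384
v -1.543 2.565 -1.068
v -1.761 2.731 -0.8
v -2.105 2.662 -1.311
v 2.911 -3.099 -0.565
v 3.303 -2.811 -0.268
v 1.841 -2.193 1.062
v 1.449 -2.481 0.765
v 3.149 -2.581 -0.543
v 1.688 -1.964 0.786
v 2.884 -2.594 -0.829
v 1.422 -1.977 0.501
v 2.631 -2.843 -0.991
v 1.17 -2.226 0.339
v 2.509 -3.212 -0.953
v 1.048 -2.594 0.376
v 2.575 -3.528 -0.734
v 1.114 -2.91 0.595
v 2.798 -3.643 -0.436
v 1.337 -3.025 0.894
v 3.074 -3.503 -0.198
v 1.612 -2.885 1.132
v 3.273 -3.175 -0.131
v 1.812 -2.557 1.198
f 2 1 5
f 2 5 3
f 3 5 6
f 3 6 4
f 5 1 7
f 5 7 6
f 6 7 8
f 6 8 4
f 7 1 9
f 7 9 8
f 8 9 10
f 8 10 4
f 9 1 11
f 9 11 10
f 10 11 12
f 10 12 4
f 11 1 13
f 11 13 12
f 12 13 14
f 12 14 4
f 13 1 15
f 13 15 14
f 14 15 16
f 14 16 4
f 15 1 17
f 15 17 16
f 16 17 18
f 16 18 4
f 17 1 19
f 17 19 18
f 18 19 20
f 18 20 4
f 19 1 21
f 19 21 20
f 20 21 22
f 20 22 4
f 21 1 23
f 21 23 22
f 22 23 24
f 22 24 4
f 23 1 25
f 23 25 24
f 24 25 26
f 24 26 4
f 25 1 27
f 25 27 26
f 26 27 28
f 26 28 4
f 27 1 29
f 27 29 28
f 28 29 30
f 28 30 4
f 29 1 31
f 29 31 30
f 30 31 32
f 30 32 4
f 31 1 2
f 31 2 32
f 32 2 3
f 32 3 4
f 34 33 36
f 34 36 35
f 36 33 37
f 36 37 35
f 37 33 38
f 37 38 35
f 38 33 39
f 38 39 35
f 39 33 40
f 39 40 35
f 40 33 41
f 40 41 35
f 41 33 42
f 41 42 35
f 42 33 43
f 42 43 35
f 43 33 44
f 43 44 35
f 44 33 34
f 44 34 35
f 45 82 61
f 82 56 85
f 61 85 50
f 82 85 61
f 45 61 57
f 61 50 62
f 57 62 46
f 61 62 57
f 45 57 66
f 57 46 67
f 66 67 52
f 57 67 66
f 45 66 78
f 66 52 81
f 78 81 55
f 66 81 78
f 45 78 82
f 78 55 86
f 82 86 56
f 78 86 82
f 46 62 73
f 62 50 76
f 73 76 54
f 62 76 73
f 50 85 63
f 85 56 84
f 63 84 49
f 85 84 63
f 56 86 83
f 86 55 79
f 83 79 47
f 86 79 83
f 55 81 80
f 81 52 68
f 80 68 51
f 81 68 80
f 52 67 72
f 67 46 69
f 72 69 53
f 67 69 72
f 48 74 60
f 74 54 75
f 60 75 49
f 74 75 60
f 48 60 58
f 60 49 59
f 58 59 47
f 60 59 58
f 48 58 65
f 58 47 64
f 65 64 51
f 58 64 65
f 48 65 70
f 65 51 71
f 70 71 53
f 65 71 70
f 48 70 74
f 70 53 77
f 74 77 54
f 70 77 74
f 49 75 63
f 75 54 76
f 63 76 50
f 75 76 63
f 47 59 83
f 59 49 84
f 83 84 56
f 59 84 83
f 51 64 80
f 64 47 79
f 80 79 55
f 64 79 80
f 53 71 72
f 71 51 68
f 72 68 52
f 71 68 72
f 54 77 73
f 77 53 69
f 73 69 46
f 77 69 73
f 88 87 91
f 88 91 89
f 89 91 92
f 89 92 90
f 91 87 93
f 91 93 92
f 92 93 94
f 92 94 90
f 93 87 95
f 93 95 94
f 94 95 96
f 94 96 90
f 95 87 97
f 95 97 96
f 96 97 98
f 96 98 90
f 97 87 99
f 97 99 98
f 98 99 100
f 98 100 90
f 99 87 101
f 99 101 100
f 100 101 102
f 100 102 90
f 101 87 103
f 101 103 102
f 102 103 104
f 102 104 90
f 103 87 105
f 103 105 104
f 104 105 106
f 104 106 90
f 105 87 88
f 105 88 106
f 106 88 89
f 106 89 90



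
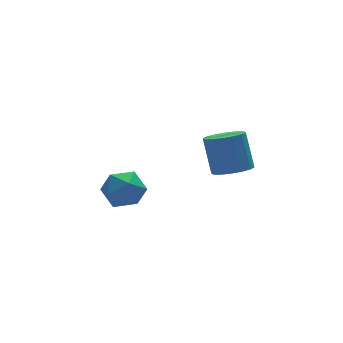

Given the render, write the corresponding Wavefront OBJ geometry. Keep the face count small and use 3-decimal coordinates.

v -3.163 -0.067 -2.72
v -2.76 0.605 -2.171
v -1.94 -0.025 -3.669
v -1.537 0.647 -3.12
v -1.627 -0.248 -2.792
v -2.383 -0.273 -2.206
v -2.317 0.853 -3.634
v -3.073 0.828 -3.048
v -2.237 1.174 -2.736
v -1.811 0.494 -2.216
v -2.889 0.086 -3.624
v -2.463 -0.594 -3.104
v 2.365 0.464 -3.428
v 2.783 1.113 -3.784
v 2.813 1.925 -2.268
v 2.395 1.276 -1.912
v 2.357 1.214 -3.829
v 2.387 2.025 -2.313
v 1.933 1.113 -3.767
v 1.963 1.925 -2.251
v 1.625 0.839 -3.614
v 1.655 1.65 -2.098
v 1.515 0.464 -3.411
v 1.545 1.276 -1.895
v 1.633 0.089 -3.213
v 1.663 0.901 -1.697
v 1.947 -0.185 -3.072
v 1.977 0.627 -1.556
v 2.373 -0.285 -3.027
v 2.403 0.526 -1.511
v 2.797 -0.185 -3.089
v 2.827 0.627 -1.573
v 3.105 0.09 -3.242
v 3.135 0.901 -1.726
v 3.215 0.464 -3.445
v 3.245 1.276 -1.929
v 3.097 0.839 -3.643
v 3.127 1.651 -2.127
f 1 12 6
f 1 6 2
f 1 2 8
f 1 8 11
f 1 11 12
f 2 6 10
f 6 12 5
f 12 11 3
f 11 8 7
f 8 2 9
f 4 10 5
f 4 5 3
f 4 3 7
f 4 7 9
f 4 9 10
f 5 10 6
f 3 5 12
f 7 3 11
f 9 7 8
f 10 9 2
f 14 13 17
f 14 17 15
f 15 17 18
f 15 18 16
f 17 13 19
f 17 19 18
f 18 19 20
f 18 20 16
f 19 13 21
f 19 21 20
f 20 21 22
f 20 22 16
f 21 13 23
f 21 23 22
f 22 23 24
f 22 24 16
f 23 13 25
f 23 25 24
f 24 25 26
f 24 26 16
f 25 13 27
f 25 27 26
f 26 27 28
f 26 28 16
f 27 13 29
f 27 29 28
f 28 29 30
f 28 30 16
f 29 13 31
f 29 31 30
f 30 31 32
f 30 32 16
f 31 13 33
f 31 33 32
f 32 33 34
f 32 34 16
f 33 13 35
f 33 35 34
f 34 35 36
f 34 36 16
f 35 13 37
f 35 37 36
f 36 37 38
f 36 38 16
f 37 13 14
f 37 14 38
f 38 14 15
f 38 15 16



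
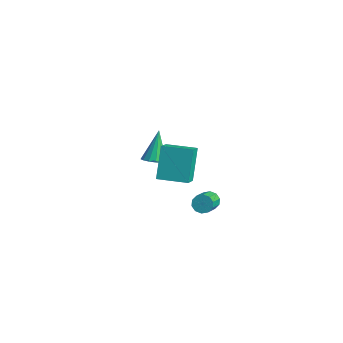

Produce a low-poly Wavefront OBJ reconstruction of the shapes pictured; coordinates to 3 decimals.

v 1.064 -2.096 1.337
v 0.39 -1.083 3.024
v 2.492 -1.154 1.343
v 1.817 -0.142 3.03
v 1.683 -3.038 2.15
v 1.008 -2.026 3.837
v 3.11 -2.097 2.156
v 2.436 -1.084 3.843
v -3.639 1.777 -2.698
v -3.172 2.341 -2.862
v -4.221 2.763 -0.962
v -3.509 2.437 -3.03
v -3.881 2.357 -3.108
v -4.188 2.121 -3.077
v -4.348 1.793 -2.945
v -4.318 1.461 -2.746
v -4.106 1.213 -2.535
v -3.77 1.117 -2.367
v -3.398 1.197 -2.289
v -3.091 1.433 -2.32
v -2.931 1.761 -2.452
v -2.961 2.093 -2.651
v 3.541 -0.966 0.217
v 4.001 -0.997 -0.151
v 4.619 -2.125 0.715
v 4.159 -2.094 1.083
v 4.081 -0.754 0.108
v 4.699 -1.881 0.975
v 3.954 -0.592 0.41
v 4.572 -1.719 1.276
v 3.67 -0.573 0.637
v 4.288 -1.7 1.503
v 3.337 -0.704 0.704
v 3.954 -1.831 1.57
v 3.081 -0.935 0.585
v 3.699 -2.063 1.451
v 3.001 -1.179 0.325
v 3.619 -2.306 1.192
v 3.128 -1.341 0.024
v 3.746 -2.468 0.89
v 3.412 -1.36 -0.203
v 4.03 -2.487 0.663
v 3.746 -1.229 -0.27
v 4.363 -2.356 0.596
f 2 4 1
f 5 2 1
f 1 4 3
f 3 5 1
f 2 8 4
f 6 2 5
f 6 8 2
f 4 8 3
f 7 5 3
f 3 8 7
f 7 6 5
f 8 6 7
f 10 9 12
f 10 12 11
f 12 9 13
f 12 13 11
f 13 9 14
f 13 14 11
f 14 9 15
f 14 15 11
f 15 9 16
f 15 16 11
f 16 9 17
f 16 17 11
f 17 9 18
f 17 18 11
f 18 9 19
f 18 19 11
f 19 9 20
f 19 20 11
f 20 9 21
f 20 21 11
f 21 9 22
f 21 22 11
f 22 9 10
f 22 10 11
f 24 23 27
f 24 27 25
f 25 27 28
f 25 28 26
f 27 23 29
f 27 29 28
f 28 29 30
f 28 30 26
f 29 23 31
f 29 31 30
f 30 31 32
f 30 32 26
f 31 23 33
f 31 33 32
f 32 33 34
f 32 34 26
f 33 23 35
f 33 35 34
f 34 35 36
f 34 36 26
f 35 23 37
f 35 37 36
f 36 37 38
f 36 38 26
f 37 23 39
f 37 39 38
f 38 39 40
f 38 40 26
f 39 23 41
f 39 41 40
f 40 41 42
f 40 42 26
f 41 23 43
f 41 43 42
f 42 43 44
f 42 44 26
f 43 23 24
f 43 24 44
f 44 24 25
f 44 25 26



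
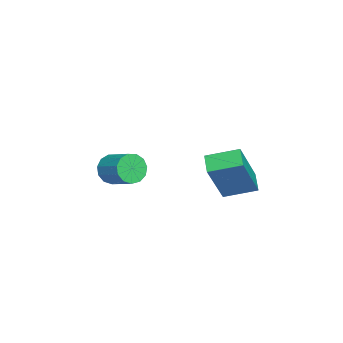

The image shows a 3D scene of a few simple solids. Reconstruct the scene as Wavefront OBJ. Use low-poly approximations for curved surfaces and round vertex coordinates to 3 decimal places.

v -4.088 -1.717 -1.529
v -3.733 -1.685 -2.131
v -2.997 -0.852 -1.653
v -3.352 -0.883 -1.051
v -4.02 -1.416 -2.157
v -3.284 -0.583 -1.68
v -4.329 -1.243 -1.984
v -3.593 -0.41 -1.507
v -4.561 -1.22 -1.666
v -3.826 -0.386 -1.189
v -4.643 -1.354 -1.305
v -3.908 -0.521 -0.827
v -4.549 -1.604 -1.015
v -3.813 -0.771 -0.537
v -4.309 -1.889 -0.887
v -3.573 -1.056 -0.41
v -3.998 -2.12 -0.964
v -3.262 -1.287 -0.486
v -3.716 -2.223 -1.22
v -2.98 -1.389 -0.742
v -3.552 -2.164 -1.574
v -2.816 -1.331 -1.096
v -3.558 -1.964 -1.913
v -2.822 -1.131 -1.436
v -1.912 2.567 -1.537
v -2.666 2.404 -1.133
v -1.984 3.821 -1.164
v -2.737 3.658 -0.76
v -0.823 2.082 0.3
v -1.576 1.919 0.704
v -0.894 3.336 0.673
v -1.648 3.173 1.077
f 2 1 5
f 2 5 3
f 3 5 6
f 3 6 4
f 5 1 7
f 5 7 6
f 6 7 8
f 6 8 4
f 7 1 9
f 7 9 8
f 8 9 10
f 8 10 4
f 9 1 11
f 9 11 10
f 10 11 12
f 10 12 4
f 11 1 13
f 11 13 12
f 12 13 14
f 12 14 4
f 13 1 15
f 13 15 14
f 14 15 16
f 14 16 4
f 15 1 17
f 15 17 16
f 16 17 18
f 16 18 4
f 17 1 19
f 17 19 18
f 18 19 20
f 18 20 4
f 19 1 21
f 19 21 20
f 20 21 22
f 20 22 4
f 21 1 23
f 21 23 22
f 22 23 24
f 22 24 4
f 23 1 2
f 23 2 24
f 24 2 3
f 24 3 4
f 26 28 25
f 29 26 25
f 25 28 27
f 27 29 25
f 26 32 28
f 30 26 29
f 30 32 26
f 28 32 27
f 31 29 27
f 27 32 31
f 31 30 29
f 32 30 31



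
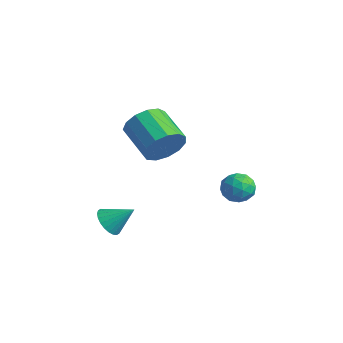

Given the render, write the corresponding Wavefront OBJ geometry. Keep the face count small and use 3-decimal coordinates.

v 1.358 1.799 -2.609
v 2.074 1.752 -3.123
v 0.726 0.788 -3.397
v 1.442 0.741 -3.911
v 1.478 0.454 -3.077
v 1.869 1.078 -2.59
v 0.931 1.462 -3.93
v 1.322 2.086 -3.443
v 1.81 1.544 -3.94
v 2.149 0.921 -3.413
v 0.651 1.619 -3.107
v 0.99 0.996 -2.58
v 1.772 1.864 -2.797
v 1.028 0.676 -3.723
v 1.05 0.507 -3.233
v 1.471 0.48 -3.535
v 1.651 1.468 -2.483
v 2.072 1.441 -2.786
v 1.722 0.678 -2.759
v 0.728 1.099 -3.734
v 1.149 1.072 -4.037
v 1.329 2.06 -2.985
v 1.75 2.033 -3.287
v 1.078 1.862 -3.761
v 2.038 1.714 -3.579
v 1.666 1.12 -4.043
v 1.366 1.543 -4.054
v 1.595 1.911 -3.767
v 2.236 1.348 -3.269
v 1.865 0.754 -3.733
v 1.886 0.585 -3.242
v 2.116 0.952 -2.956
v 2.081 1.226 -3.749
v 0.935 1.786 -2.787
v 0.564 1.192 -3.251
v 0.684 1.588 -3.564
v 0.914 1.955 -3.278
v 1.134 1.42 -2.477
v 0.762 0.826 -2.941
v 1.205 0.629 -2.753
v 1.434 0.997 -2.466
v 0.719 1.314 -2.771
v 1.016 -2.628 0.702
v 1.438 -2.172 1.586
v -0.334 -1.957 2.321
v -0.756 -2.412 1.438
v 1.33 -1.719 1.194
v -0.441 -1.504 1.929
v 1.123 -1.554 0.646
v -0.649 -1.339 1.381
v 0.881 -1.731 0.116
v -0.89 -1.516 0.851
v 0.683 -2.192 -0.228
v -1.089 -1.977 0.507
v 0.59 -2.791 -0.276
v -1.182 -2.576 0.459
v 0.632 -3.339 -0.014
v -1.139 -3.124 0.721
v 0.796 -3.66 0.476
v -0.975 -3.445 1.211
v 1.03 -3.654 1.037
v -0.741 -3.439 1.773
v 1.259 -3.322 1.493
v -0.512 -3.107 2.228
v 1.411 -2.769 1.697
v -0.36 -2.554 2.432
v -0.873 -4.381 -4.449
v -0.222 -4.863 -4.58
v -0.067 -3.539 -3.551
v -0.188 -4.646 -4.814
v -0.258 -4.39 -4.991
v -0.421 -4.132 -5.087
v -0.653 -3.912 -5.085
v -0.919 -3.763 -4.986
v -1.177 -3.708 -4.805
v -1.389 -3.756 -4.571
v -1.523 -3.898 -4.317
v -1.557 -4.115 -4.084
v -1.487 -4.371 -3.906
v -1.324 -4.629 -3.811
v -1.092 -4.849 -3.813
v -0.826 -4.998 -3.911
v -0.568 -5.053 -4.092
v -0.356 -5.005 -4.327
f 1 38 17
f 38 12 41
f 17 41 6
f 38 41 17
f 1 17 13
f 17 6 18
f 13 18 2
f 17 18 13
f 1 13 22
f 13 2 23
f 22 23 8
f 13 23 22
f 1 22 34
f 22 8 37
f 34 37 11
f 22 37 34
f 1 34 38
f 34 11 42
f 38 42 12
f 34 42 38
f 2 18 29
f 18 6 32
f 29 32 10
f 18 32 29
f 6 41 19
f 41 12 40
f 19 40 5
f 41 40 19
f 12 42 39
f 42 11 35
f 39 35 3
f 42 35 39
f 11 37 36
f 37 8 24
f 36 24 7
f 37 24 36
f 8 23 28
f 23 2 25
f 28 25 9
f 23 25 28
f 4 30 16
f 30 10 31
f 16 31 5
f 30 31 16
f 4 16 14
f 16 5 15
f 14 15 3
f 16 15 14
f 4 14 21
f 14 3 20
f 21 20 7
f 14 20 21
f 4 21 26
f 21 7 27
f 26 27 9
f 21 27 26
f 4 26 30
f 26 9 33
f 30 33 10
f 26 33 30
f 5 31 19
f 31 10 32
f 19 32 6
f 31 32 19
f 3 15 39
f 15 5 40
f 39 40 12
f 15 40 39
f 7 20 36
f 20 3 35
f 36 35 11
f 20 35 36
f 9 27 28
f 27 7 24
f 28 24 8
f 27 24 28
f 10 33 29
f 33 9 25
f 29 25 2
f 33 25 29
f 44 43 47
f 44 47 45
f 45 47 48
f 45 48 46
f 47 43 49
f 47 49 48
f 48 49 50
f 48 50 46
f 49 43 51
f 49 51 50
f 50 51 52
f 50 52 46
f 51 43 53
f 51 53 52
f 52 53 54
f 52 54 46
f 53 43 55
f 53 55 54
f 54 55 56
f 54 56 46
f 55 43 57
f 55 57 56
f 56 57 58
f 56 58 46
f 57 43 59
f 57 59 58
f 58 59 60
f 58 60 46
f 59 43 61
f 59 61 60
f 60 61 62
f 60 62 46
f 61 43 63
f 61 63 62
f 62 63 64
f 62 64 46
f 63 43 65
f 63 65 64
f 64 65 66
f 64 66 46
f 65 43 44
f 65 44 66
f 66 44 45
f 66 45 46
f 68 67 70
f 68 70 69
f 70 67 71
f 70 71 69
f 71 67 72
f 71 72 69
f 72 67 73
f 72 73 69
f 73 67 74
f 73 74 69
f 74 67 75
f 74 75 69
f 75 67 76
f 75 76 69
f 76 67 77
f 76 77 69
f 77 67 78
f 77 78 69
f 78 67 79
f 78 79 69
f 79 67 80
f 79 80 69
f 80 67 81
f 80 81 69
f 81 67 82
f 81 82 69
f 82 67 83
f 82 83 69
f 83 67 84
f 83 84 69
f 84 67 68
f 84 68 69



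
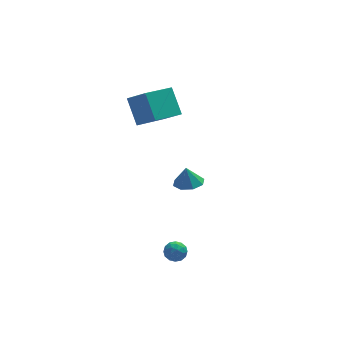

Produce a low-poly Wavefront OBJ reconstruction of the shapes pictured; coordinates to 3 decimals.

v -1.349 2.161 -2.705
v -0.415 2.232 -2.62
v -1.471 2.339 -1.515
v -0.729 2.867 -2.747
v -1.406 3.088 -2.85
v -2.049 2.766 -2.868
v -2.282 2.09 -2.791
v -1.968 1.455 -2.663
v -1.291 1.234 -2.561
v -0.648 1.556 -2.543
v -4.261 2.637 2.515
v -3.381 1.734 3.5
v -4.573 3.901 3.953
v -3.693 2.998 4.938
v -2.507 3.722 1.942
v -1.627 2.819 2.927
v -2.819 4.986 3.38
v -1.939 4.083 4.365
v -3.614 -3.298 -2.991
v -3.017 -3.651 -2.866
v -3.763 -3.889 -3.954
v -3.166 -4.242 -3.829
v -3.73 -4.347 -3.42
v -3.638 -3.982 -2.825
v -3.142 -3.558 -3.995
v -3.05 -3.193 -3.4
v -2.726 -3.812 -3.487
v -3.089 -4.3 -3.132
v -3.691 -3.24 -3.688
v -4.054 -3.728 -3.333
v -3.303 -3.423 -2.844
v -3.477 -4.117 -3.976
v -3.809 -4.179 -3.736
v -3.458 -4.387 -3.663
v -3.667 -3.617 -2.82
v -3.317 -3.825 -2.746
v -3.736 -4.234 -3.072
v -3.463 -3.715 -4.074
v -3.113 -3.923 -4
v -3.322 -3.153 -3.157
v -2.971 -3.361 -3.084
v -3.044 -3.306 -3.748
v -2.781 -3.725 -3.135
v -2.868 -4.072 -3.702
v -2.854 -3.67 -3.799
v -2.8 -3.455 -3.449
v -2.994 -4.012 -2.926
v -3.082 -4.359 -3.493
v -3.413 -4.421 -3.252
v -3.359 -4.206 -2.902
v -2.823 -4.106 -3.291
v -3.698 -3.181 -3.327
v -3.786 -3.528 -3.894
v -3.421 -3.334 -3.918
v -3.367 -3.119 -3.568
v -3.912 -3.468 -3.118
v -3.999 -3.815 -3.685
v -3.98 -4.085 -3.371
v -3.926 -3.87 -3.021
v -3.957 -3.434 -3.529
f 2 1 4
f 2 4 3
f 4 1 5
f 4 5 3
f 5 1 6
f 5 6 3
f 6 1 7
f 6 7 3
f 7 1 8
f 7 8 3
f 8 1 9
f 8 9 3
f 9 1 10
f 9 10 3
f 10 1 2
f 10 2 3
f 12 14 11
f 15 12 11
f 11 14 13
f 13 15 11
f 12 18 14
f 16 12 15
f 16 18 12
f 14 18 13
f 17 15 13
f 13 18 17
f 17 16 15
f 18 16 17
f 19 56 35
f 56 30 59
f 35 59 24
f 56 59 35
f 19 35 31
f 35 24 36
f 31 36 20
f 35 36 31
f 19 31 40
f 31 20 41
f 40 41 26
f 31 41 40
f 19 40 52
f 40 26 55
f 52 55 29
f 40 55 52
f 19 52 56
f 52 29 60
f 56 60 30
f 52 60 56
f 20 36 47
f 36 24 50
f 47 50 28
f 36 50 47
f 24 59 37
f 59 30 58
f 37 58 23
f 59 58 37
f 30 60 57
f 60 29 53
f 57 53 21
f 60 53 57
f 29 55 54
f 55 26 42
f 54 42 25
f 55 42 54
f 26 41 46
f 41 20 43
f 46 43 27
f 41 43 46
f 22 48 34
f 48 28 49
f 34 49 23
f 48 49 34
f 22 34 32
f 34 23 33
f 32 33 21
f 34 33 32
f 22 32 39
f 32 21 38
f 39 38 25
f 32 38 39
f 22 39 44
f 39 25 45
f 44 45 27
f 39 45 44
f 22 44 48
f 44 27 51
f 48 51 28
f 44 51 48
f 23 49 37
f 49 28 50
f 37 50 24
f 49 50 37
f 21 33 57
f 33 23 58
f 57 58 30
f 33 58 57
f 25 38 54
f 38 21 53
f 54 53 29
f 38 53 54
f 27 45 46
f 45 25 42
f 46 42 26
f 45 42 46
f 28 51 47
f 51 27 43
f 47 43 20
f 51 43 47



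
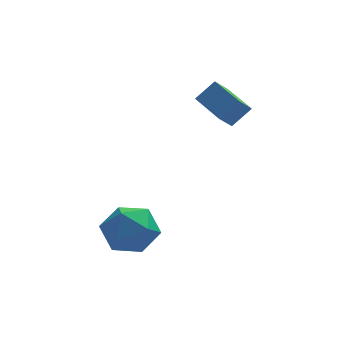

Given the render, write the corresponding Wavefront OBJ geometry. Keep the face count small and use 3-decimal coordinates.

v 3.221 3.122 1.585
v 2.658 2.737 2.246
v 2.48 4.723 1.884
v 1.917 4.339 2.546
v 4.023 3.341 2.394
v 3.46 2.957 3.056
v 3.282 4.943 2.694
v 2.719 4.558 3.355
v -1.415 0.782 -1.325
v -0.327 0.199 -1.121
v -1.773 -0.439 -2.899
v -0.685 -1.022 -2.695
v -1.627 -1.153 -1.882
v -1.406 -0.398 -0.909
v -0.694 0.158 -3.111
v -0.473 0.913 -2.138
v 0.119 -0.187 -2.225
v -0.458 -0.997 -1.465
v -1.642 0.757 -2.555
v -2.219 -0.053 -1.795
f 2 4 1
f 5 2 1
f 1 4 3
f 3 5 1
f 2 8 4
f 6 2 5
f 6 8 2
f 4 8 3
f 7 5 3
f 3 8 7
f 7 6 5
f 8 6 7
f 9 20 14
f 9 14 10
f 9 10 16
f 9 16 19
f 9 19 20
f 10 14 18
f 14 20 13
f 20 19 11
f 19 16 15
f 16 10 17
f 12 18 13
f 12 13 11
f 12 11 15
f 12 15 17
f 12 17 18
f 13 18 14
f 11 13 20
f 15 11 19
f 17 15 16
f 18 17 10



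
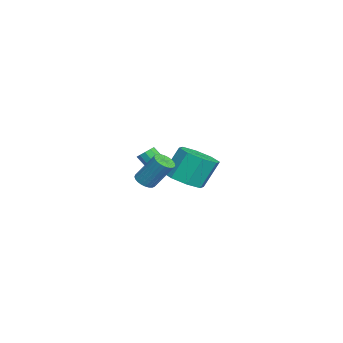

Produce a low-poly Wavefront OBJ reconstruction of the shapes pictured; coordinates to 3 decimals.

v -3.663 1.659 -1.822
v -3.161 1.664 -1.651
v -3.595 0.646 -0.347
v -4.097 0.641 -0.518
v -3.319 1.913 -1.509
v -3.753 0.896 -0.205
v -3.608 2.065 -1.487
v -4.042 1.048 -0.182
v -3.918 2.062 -1.592
v -4.352 1.045 -0.288
v -4.131 1.905 -1.786
v -4.565 0.888 -0.481
v -4.165 1.654 -1.993
v -4.599 0.636 -0.689
v -4.007 1.404 -2.135
v -4.441 0.387 -0.831
v -3.718 1.252 -2.158
v -4.152 0.235 -0.853
v -3.408 1.255 -2.052
v -3.842 0.238 -0.748
v -3.195 1.412 -1.859
v -3.629 0.395 -0.554
v -1.83 2.546 -1.46
v -1.16 3.351 -1.724
v -1.46 4.099 -0.204
v -2.13 3.294 0.06
v -1.94 3.501 -1.952
v -2.241 4.249 -0.432
v -2.656 3.091 -1.892
v -2.956 3.839 -0.372
v -2.888 2.362 -1.578
v -3.188 3.11 -0.059
v -2.5 1.741 -1.196
v -2.8 2.489 0.324
v -1.719 1.591 -0.968
v -2.02 2.339 0.552
v -1.004 2.001 -1.028
v -1.304 2.749 0.492
v -0.772 2.73 -1.341
v -1.072 3.478 0.178
v 2.339 0.958 0.096
v 2.642 0.549 0.303
v 2.945 1.452 1.65
v 2.641 1.862 1.444
v 2.79 0.66 0.195
v 3.093 1.564 1.542
v 2.87 0.817 0.072
v 3.172 1.721 1.419
v 2.868 0.995 -0.047
v 3.171 1.899 1.3
v 2.786 1.168 -0.145
v 3.089 2.072 1.202
v 2.636 1.309 -0.205
v 2.938 2.212 1.142
v 2.441 1.396 -0.22
v 2.743 2.3 1.127
v 2.23 1.417 -0.187
v 2.532 2.32 1.16
v 2.035 1.368 -0.11
v 2.338 2.271 1.237
v 1.887 1.256 -0.002
v 2.19 2.16 1.345
v 1.808 1.099 0.121
v 2.11 2.003 1.468
v 1.809 0.921 0.24
v 2.112 1.825 1.587
v 1.891 0.748 0.338
v 2.194 1.652 1.685
v 2.042 0.608 0.398
v 2.344 1.511 1.745
v 2.237 0.52 0.413
v 2.539 1.424 1.76
v 2.448 0.5 0.38
v 2.75 1.403 1.727
f 2 1 5
f 2 5 3
f 3 5 6
f 3 6 4
f 5 1 7
f 5 7 6
f 6 7 8
f 6 8 4
f 7 1 9
f 7 9 8
f 8 9 10
f 8 10 4
f 9 1 11
f 9 11 10
f 10 11 12
f 10 12 4
f 11 1 13
f 11 13 12
f 12 13 14
f 12 14 4
f 13 1 15
f 13 15 14
f 14 15 16
f 14 16 4
f 15 1 17
f 15 17 16
f 16 17 18
f 16 18 4
f 17 1 19
f 17 19 18
f 18 19 20
f 18 20 4
f 19 1 21
f 19 21 20
f 20 21 22
f 20 22 4
f 21 1 2
f 21 2 22
f 22 2 3
f 22 3 4
f 24 23 27
f 24 27 25
f 25 27 28
f 25 28 26
f 27 23 29
f 27 29 28
f 28 29 30
f 28 30 26
f 29 23 31
f 29 31 30
f 30 31 32
f 30 32 26
f 31 23 33
f 31 33 32
f 32 33 34
f 32 34 26
f 33 23 35
f 33 35 34
f 34 35 36
f 34 36 26
f 35 23 37
f 35 37 36
f 36 37 38
f 36 38 26
f 37 23 39
f 37 39 38
f 38 39 40
f 38 40 26
f 39 23 24
f 39 24 40
f 40 24 25
f 40 25 26
f 42 41 45
f 42 45 43
f 43 45 46
f 43 46 44
f 45 41 47
f 45 47 46
f 46 47 48
f 46 48 44
f 47 41 49
f 47 49 48
f 48 49 50
f 48 50 44
f 49 41 51
f 49 51 50
f 50 51 52
f 50 52 44
f 51 41 53
f 51 53 52
f 52 53 54
f 52 54 44
f 53 41 55
f 53 55 54
f 54 55 56
f 54 56 44
f 55 41 57
f 55 57 56
f 56 57 58
f 56 58 44
f 57 41 59
f 57 59 58
f 58 59 60
f 58 60 44
f 59 41 61
f 59 61 60
f 60 61 62
f 60 62 44
f 61 41 63
f 61 63 62
f 62 63 64
f 62 64 44
f 63 41 65
f 63 65 64
f 64 65 66
f 64 66 44
f 65 41 67
f 65 67 66
f 66 67 68
f 66 68 44
f 67 41 69
f 67 69 68
f 68 69 70
f 68 70 44
f 69 41 71
f 69 71 70
f 70 71 72
f 70 72 44
f 71 41 73
f 71 73 72
f 72 73 74
f 72 74 44
f 73 41 42
f 73 42 74
f 74 42 43
f 74 43 44



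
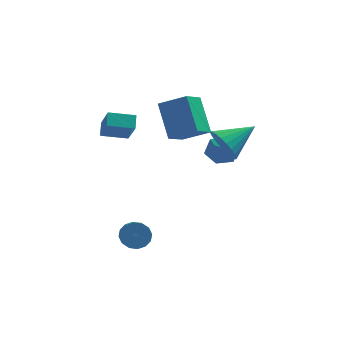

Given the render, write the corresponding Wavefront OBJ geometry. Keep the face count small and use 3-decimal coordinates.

v -2.52 0.956 2.337
v -2.484 1.615 2.824
v -2.881 1.914 1.069
v -2.845 2.573 1.556
v -1.215 1.087 2.064
v -1.179 1.746 2.551
v -1.576 2.045 0.796
v -1.54 2.704 1.283
v 2.353 4.101 -1.333
v 3.216 3.942 -1.592
v 2.464 3.038 -0.308
v 3.327 2.879 -0.567
v 3.114 3.661 -0.142
v 3.045 4.317 -0.775
v 2.635 2.663 -1.125
v 2.566 3.319 -1.758
v 3.39 3.053 -1.463
v 3.686 3.67 -0.856
v 1.994 3.31 -1.044
v 2.29 3.927 -0.437
v -1.218 -2.093 -3.051
v -0.788 -2.389 -3.562
v -0.712 -3.283 -2.979
v -1.142 -2.987 -2.469
v -0.552 -2.214 -3.324
v -0.476 -3.108 -2.741
v -0.494 -2.007 -3.014
v -0.418 -2.901 -2.431
v -0.63 -1.823 -2.713
v -0.554 -2.717 -2.13
v -0.924 -1.711 -2.503
v -0.848 -2.605 -1.921
v -1.297 -1.701 -2.44
v -1.221 -2.595 -1.858
v -1.648 -1.797 -2.541
v -1.572 -2.691 -1.958
v -1.884 -1.972 -2.779
v -1.808 -2.866 -2.196
v -1.942 -2.179 -3.089
v -1.866 -3.073 -2.506
v -1.806 -2.363 -3.39
v -1.73 -3.257 -2.807
v -1.512 -2.475 -3.599
v -1.436 -3.369 -3.017
v -1.139 -2.485 -3.662
v -1.063 -3.379 -3.08
v 1.64 1.57 1.582
v 1.142 2.926 3.148
v 0.3 1.895 0.874
v -0.198 3.251 2.44
v 2.298 2.669 0.84
v 1.8 4.025 2.406
v 0.958 2.994 0.132
v 0.46 4.35 1.698
v 2.768 -1.345 2.458
v 3.331 -1.676 1.741
v 4.192 -0.575 3.222
v 3.215 -1.318 1.598
v 3.021 -0.964 1.602
v 2.784 -0.676 1.755
v 2.544 -0.504 2.029
v 2.342 -0.477 2.378
v 2.214 -0.6 2.74
v 2.182 -0.852 3.053
v 2.251 -1.189 3.264
v 2.41 -1.553 3.335
v 2.63 -1.881 3.254
v 2.874 -2.116 3.036
v 3.1 -2.218 2.718
v 3.268 -2.169 2.355
v 3.35 -1.977 2.009
f 2 4 1
f 5 2 1
f 1 4 3
f 3 5 1
f 2 8 4
f 6 2 5
f 6 8 2
f 4 8 3
f 7 5 3
f 3 8 7
f 7 6 5
f 8 6 7
f 9 20 14
f 9 14 10
f 9 10 16
f 9 16 19
f 9 19 20
f 10 14 18
f 14 20 13
f 20 19 11
f 19 16 15
f 16 10 17
f 12 18 13
f 12 13 11
f 12 11 15
f 12 15 17
f 12 17 18
f 13 18 14
f 11 13 20
f 15 11 19
f 17 15 16
f 18 17 10
f 22 21 25
f 22 25 23
f 23 25 26
f 23 26 24
f 25 21 27
f 25 27 26
f 26 27 28
f 26 28 24
f 27 21 29
f 27 29 28
f 28 29 30
f 28 30 24
f 29 21 31
f 29 31 30
f 30 31 32
f 30 32 24
f 31 21 33
f 31 33 32
f 32 33 34
f 32 34 24
f 33 21 35
f 33 35 34
f 34 35 36
f 34 36 24
f 35 21 37
f 35 37 36
f 36 37 38
f 36 38 24
f 37 21 39
f 37 39 38
f 38 39 40
f 38 40 24
f 39 21 41
f 39 41 40
f 40 41 42
f 40 42 24
f 41 21 43
f 41 43 42
f 42 43 44
f 42 44 24
f 43 21 45
f 43 45 44
f 44 45 46
f 44 46 24
f 45 21 22
f 45 22 46
f 46 22 23
f 46 23 24
f 48 50 47
f 51 48 47
f 47 50 49
f 49 51 47
f 48 54 50
f 52 48 51
f 52 54 48
f 50 54 49
f 53 51 49
f 49 54 53
f 53 52 51
f 54 52 53
f 56 55 58
f 56 58 57
f 58 55 59
f 58 59 57
f 59 55 60
f 59 60 57
f 60 55 61
f 60 61 57
f 61 55 62
f 61 62 57
f 62 55 63
f 62 63 57
f 63 55 64
f 63 64 57
f 64 55 65
f 64 65 57
f 65 55 66
f 65 66 57
f 66 55 67
f 66 67 57
f 67 55 68
f 67 68 57
f 68 55 69
f 68 69 57
f 69 55 70
f 69 70 57
f 70 55 71
f 70 71 57
f 71 55 56
f 71 56 57



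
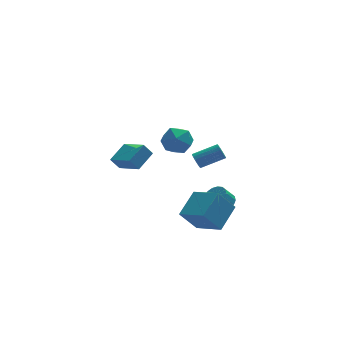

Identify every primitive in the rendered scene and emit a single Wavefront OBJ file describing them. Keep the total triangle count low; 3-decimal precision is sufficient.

v 0.501 -4.763 -2.284
v 1.609 -3.584 -1.327
v -0.519 -3.282 -2.927
v 0.589 -2.103 -1.97
v 1.531 -4.637 -3.63
v 2.639 -3.458 -2.673
v 0.511 -3.156 -4.273
v 1.619 -1.977 -3.316
v 2.64 -1.068 -3.763
v 3.193 -1.436 -3.438
v 2.594 -1.64 -2.651
v 2.04 -1.272 -2.977
v 3.232 -1.104 -3.322
v 2.633 -1.308 -2.535
v 3.136 -0.763 -3.307
v 2.536 -0.967 -2.52
v 2.926 -0.493 -3.396
v 2.326 -0.697 -2.61
v 2.65 -0.354 -3.57
v 2.051 -0.558 -2.783
v 2.372 -0.378 -3.788
v 1.773 -0.583 -3.002
v 2.155 -0.561 -4.001
v 1.556 -0.765 -3.214
v 2.05 -0.86 -4.159
v 1.45 -1.064 -3.372
v 2.079 -1.207 -4.226
v 1.48 -1.411 -3.439
v 2.237 -1.521 -4.188
v 1.638 -1.725 -3.401
v 2.487 -1.732 -4.052
v 1.888 -1.936 -3.265
v 2.772 -1.791 -3.85
v 2.173 -1.995 -3.063
v 3.027 -1.684 -3.628
v 2.428 -1.888 -2.841
v 0.4 4.728 -1.141
v 1.443 4.736 -0.75
v 0.597 3.004 -1.63
v 1.64 3.012 -1.239
v 0.781 3.073 -0.533
v 0.659 4.139 -0.23
v 1.381 3.601 -2.15
v 1.259 4.667 -1.847
v 2.05 4.04 -1.374
v 1.679 3.714 -0.374
v 0.361 4.026 -2.006
v -0.01 3.7 -1.006
v 0.53 -2.897 0.988
v 0.722 -3.112 0.543
v 2.142 -3.177 1.187
v 1.95 -2.963 1.632
v 0.75 -2.862 0.507
v 2.17 -2.927 1.151
v 0.727 -2.62 0.581
v 2.147 -2.686 1.225
v 0.66 -2.442 0.749
v 2.079 -2.508 1.393
v 0.562 -2.369 0.971
v 1.982 -2.434 1.615
v 0.458 -2.416 1.197
v 1.877 -2.481 1.841
v 0.369 -2.573 1.376
v 1.789 -2.639 2.019
v 0.318 -2.805 1.465
v 1.738 -2.871 2.109
v 0.316 -3.058 1.445
v 1.735 -3.123 2.089
v 0.362 -3.274 1.321
v 1.781 -3.34 1.964
v 0.447 -3.404 1.12
v 1.867 -3.469 1.764
v 0.551 -3.418 0.889
v 1.971 -3.483 1.533
v 0.651 -3.312 0.681
v 2.07 -3.377 1.325
v -3.11 3.236 -1.926
v -2.258 1.761 -1.284
v -2.098 4.12 -1.236
v -1.246 2.645 -0.595
v -2.574 3.215 -2.685
v -1.722 1.74 -2.044
v -1.562 4.099 -1.996
v -0.71 2.624 -1.354
f 2 4 1
f 5 2 1
f 1 4 3
f 3 5 1
f 2 8 4
f 6 2 5
f 6 8 2
f 4 8 3
f 7 5 3
f 3 8 7
f 7 6 5
f 8 6 7
f 10 9 13
f 10 13 11
f 11 13 14
f 11 14 12
f 13 9 15
f 13 15 14
f 14 15 16
f 14 16 12
f 15 9 17
f 15 17 16
f 16 17 18
f 16 18 12
f 17 9 19
f 17 19 18
f 18 19 20
f 18 20 12
f 19 9 21
f 19 21 20
f 20 21 22
f 20 22 12
f 21 9 23
f 21 23 22
f 22 23 24
f 22 24 12
f 23 9 25
f 23 25 24
f 24 25 26
f 24 26 12
f 25 9 27
f 25 27 26
f 26 27 28
f 26 28 12
f 27 9 29
f 27 29 28
f 28 29 30
f 28 30 12
f 29 9 31
f 29 31 30
f 30 31 32
f 30 32 12
f 31 9 33
f 31 33 32
f 32 33 34
f 32 34 12
f 33 9 35
f 33 35 34
f 34 35 36
f 34 36 12
f 35 9 10
f 35 10 36
f 36 10 11
f 36 11 12
f 37 48 42
f 37 42 38
f 37 38 44
f 37 44 47
f 37 47 48
f 38 42 46
f 42 48 41
f 48 47 39
f 47 44 43
f 44 38 45
f 40 46 41
f 40 41 39
f 40 39 43
f 40 43 45
f 40 45 46
f 41 46 42
f 39 41 48
f 43 39 47
f 45 43 44
f 46 45 38
f 50 49 53
f 50 53 51
f 51 53 54
f 51 54 52
f 53 49 55
f 53 55 54
f 54 55 56
f 54 56 52
f 55 49 57
f 55 57 56
f 56 57 58
f 56 58 52
f 57 49 59
f 57 59 58
f 58 59 60
f 58 60 52
f 59 49 61
f 59 61 60
f 60 61 62
f 60 62 52
f 61 49 63
f 61 63 62
f 62 63 64
f 62 64 52
f 63 49 65
f 63 65 64
f 64 65 66
f 64 66 52
f 65 49 67
f 65 67 66
f 66 67 68
f 66 68 52
f 67 49 69
f 67 69 68
f 68 69 70
f 68 70 52
f 69 49 71
f 69 71 70
f 70 71 72
f 70 72 52
f 71 49 73
f 71 73 72
f 72 73 74
f 72 74 52
f 73 49 75
f 73 75 74
f 74 75 76
f 74 76 52
f 75 49 50
f 75 50 76
f 76 50 51
f 76 51 52
f 78 80 77
f 81 78 77
f 77 80 79
f 79 81 77
f 78 84 80
f 82 78 81
f 82 84 78
f 80 84 79
f 83 81 79
f 79 84 83
f 83 82 81
f 84 82 83



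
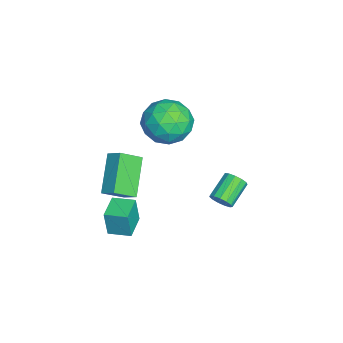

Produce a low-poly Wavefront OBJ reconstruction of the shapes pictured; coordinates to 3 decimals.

v 1 -2.847 -4.589
v 1.027 -2.996 -3.227
v 1.232 -1.799 -4.479
v 1.26 -1.947 -3.117
v 2.22 -3.113 -4.643
v 2.248 -3.261 -3.281
v 2.453 -2.064 -4.533
v 2.48 -2.213 -3.171
v -0.012 1.734 -4.264
v 0.293 1.711 -3.76
v -0.762 2.343 -3.092
v -1.068 2.366 -3.596
v 0.374 1.999 -3.905
v -0.682 2.631 -3.237
v 0.332 2.203 -4.164
v -0.724 2.835 -3.496
v 0.181 2.258 -4.455
v -0.875 2.89 -3.787
v -0.032 2.147 -4.685
v -1.087 2.779 -4.017
v -0.238 1.904 -4.782
v -1.293 2.537 -4.114
v -0.373 1.608 -4.714
v -1.428 2.24 -4.046
v -0.393 1.352 -4.503
v -1.448 1.984 -3.835
v -0.292 1.217 -4.217
v -1.348 1.849 -3.548
v -0.103 1.246 -3.945
v -1.158 1.878 -3.277
v 0.115 1.43 -3.775
v -0.94 2.062 -3.107
v 0.927 -3.153 -0.199
v 1.366 -2.572 0.276
v 0.459 -2.228 -0.898
v 0.898 -1.647 -0.423
v 2.522 -3.313 -1.477
v 2.961 -2.732 -1.002
v 2.054 -2.388 -2.176
v 2.493 -1.807 -1.701
v -1.055 -0.754 1.163
v -0.348 -0.022 0.472
v 0.528 -1.238 2.268
v 1.235 -0.506 1.577
v 0.387 -0.017 2.322
v -0.592 0.282 1.639
v 0.772 -1.542 1.101
v -0.207 -1.243 0.418
v 0.781 -0.509 0.433
v 0.543 0.433 1.188
v -0.363 -1.693 1.552
v -0.601 -0.751 2.307
v -0.841 -0.345 0.72
v 1.021 -0.915 2.02
v 0.522 -0.627 2.457
v 0.937 -0.197 2.051
v -0.984 -0.167 1.406
v -0.568 0.264 1
v -0.137 0.266 2.087
v 0.748 -1.524 1.74
v 1.164 -1.093 1.334
v -0.757 -1.063 0.689
v -0.342 -0.633 0.283
v 0.317 -1.526 0.653
v 0.238 -0.201 0.291
v 1.169 -0.486 0.941
v 0.897 -1.095 0.662
v 0.322 -0.919 0.26
v 0.098 0.352 0.735
v 1.029 0.068 1.384
v 0.53 0.355 1.822
v -0.045 0.531 1.421
v 0.762 0.066 0.712
v -0.849 -1.328 1.356
v 0.082 -1.612 2.005
v 0.225 -1.791 1.319
v -0.35 -1.615 0.918
v -0.989 -0.774 1.799
v -0.058 -1.059 2.449
v -0.142 -0.341 2.48
v -0.717 -0.165 2.078
v -0.582 -1.326 2.028
f 2 4 1
f 5 2 1
f 1 4 3
f 3 5 1
f 2 8 4
f 6 2 5
f 6 8 2
f 4 8 3
f 7 5 3
f 3 8 7
f 7 6 5
f 8 6 7
f 10 9 13
f 10 13 11
f 11 13 14
f 11 14 12
f 13 9 15
f 13 15 14
f 14 15 16
f 14 16 12
f 15 9 17
f 15 17 16
f 16 17 18
f 16 18 12
f 17 9 19
f 17 19 18
f 18 19 20
f 18 20 12
f 19 9 21
f 19 21 20
f 20 21 22
f 20 22 12
f 21 9 23
f 21 23 22
f 22 23 24
f 22 24 12
f 23 9 25
f 23 25 24
f 24 25 26
f 24 26 12
f 25 9 27
f 25 27 26
f 26 27 28
f 26 28 12
f 27 9 29
f 27 29 28
f 28 29 30
f 28 30 12
f 29 9 31
f 29 31 30
f 30 31 32
f 30 32 12
f 31 9 10
f 31 10 32
f 32 10 11
f 32 11 12
f 34 36 33
f 37 34 33
f 33 36 35
f 35 37 33
f 34 40 36
f 38 34 37
f 38 40 34
f 36 40 35
f 39 37 35
f 35 40 39
f 39 38 37
f 40 38 39
f 41 78 57
f 78 52 81
f 57 81 46
f 78 81 57
f 41 57 53
f 57 46 58
f 53 58 42
f 57 58 53
f 41 53 62
f 53 42 63
f 62 63 48
f 53 63 62
f 41 62 74
f 62 48 77
f 74 77 51
f 62 77 74
f 41 74 78
f 74 51 82
f 78 82 52
f 74 82 78
f 42 58 69
f 58 46 72
f 69 72 50
f 58 72 69
f 46 81 59
f 81 52 80
f 59 80 45
f 81 80 59
f 52 82 79
f 82 51 75
f 79 75 43
f 82 75 79
f 51 77 76
f 77 48 64
f 76 64 47
f 77 64 76
f 48 63 68
f 63 42 65
f 68 65 49
f 63 65 68
f 44 70 56
f 70 50 71
f 56 71 45
f 70 71 56
f 44 56 54
f 56 45 55
f 54 55 43
f 56 55 54
f 44 54 61
f 54 43 60
f 61 60 47
f 54 60 61
f 44 61 66
f 61 47 67
f 66 67 49
f 61 67 66
f 44 66 70
f 66 49 73
f 70 73 50
f 66 73 70
f 45 71 59
f 71 50 72
f 59 72 46
f 71 72 59
f 43 55 79
f 55 45 80
f 79 80 52
f 55 80 79
f 47 60 76
f 60 43 75
f 76 75 51
f 60 75 76
f 49 67 68
f 67 47 64
f 68 64 48
f 67 64 68
f 50 73 69
f 73 49 65
f 69 65 42
f 73 65 69

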